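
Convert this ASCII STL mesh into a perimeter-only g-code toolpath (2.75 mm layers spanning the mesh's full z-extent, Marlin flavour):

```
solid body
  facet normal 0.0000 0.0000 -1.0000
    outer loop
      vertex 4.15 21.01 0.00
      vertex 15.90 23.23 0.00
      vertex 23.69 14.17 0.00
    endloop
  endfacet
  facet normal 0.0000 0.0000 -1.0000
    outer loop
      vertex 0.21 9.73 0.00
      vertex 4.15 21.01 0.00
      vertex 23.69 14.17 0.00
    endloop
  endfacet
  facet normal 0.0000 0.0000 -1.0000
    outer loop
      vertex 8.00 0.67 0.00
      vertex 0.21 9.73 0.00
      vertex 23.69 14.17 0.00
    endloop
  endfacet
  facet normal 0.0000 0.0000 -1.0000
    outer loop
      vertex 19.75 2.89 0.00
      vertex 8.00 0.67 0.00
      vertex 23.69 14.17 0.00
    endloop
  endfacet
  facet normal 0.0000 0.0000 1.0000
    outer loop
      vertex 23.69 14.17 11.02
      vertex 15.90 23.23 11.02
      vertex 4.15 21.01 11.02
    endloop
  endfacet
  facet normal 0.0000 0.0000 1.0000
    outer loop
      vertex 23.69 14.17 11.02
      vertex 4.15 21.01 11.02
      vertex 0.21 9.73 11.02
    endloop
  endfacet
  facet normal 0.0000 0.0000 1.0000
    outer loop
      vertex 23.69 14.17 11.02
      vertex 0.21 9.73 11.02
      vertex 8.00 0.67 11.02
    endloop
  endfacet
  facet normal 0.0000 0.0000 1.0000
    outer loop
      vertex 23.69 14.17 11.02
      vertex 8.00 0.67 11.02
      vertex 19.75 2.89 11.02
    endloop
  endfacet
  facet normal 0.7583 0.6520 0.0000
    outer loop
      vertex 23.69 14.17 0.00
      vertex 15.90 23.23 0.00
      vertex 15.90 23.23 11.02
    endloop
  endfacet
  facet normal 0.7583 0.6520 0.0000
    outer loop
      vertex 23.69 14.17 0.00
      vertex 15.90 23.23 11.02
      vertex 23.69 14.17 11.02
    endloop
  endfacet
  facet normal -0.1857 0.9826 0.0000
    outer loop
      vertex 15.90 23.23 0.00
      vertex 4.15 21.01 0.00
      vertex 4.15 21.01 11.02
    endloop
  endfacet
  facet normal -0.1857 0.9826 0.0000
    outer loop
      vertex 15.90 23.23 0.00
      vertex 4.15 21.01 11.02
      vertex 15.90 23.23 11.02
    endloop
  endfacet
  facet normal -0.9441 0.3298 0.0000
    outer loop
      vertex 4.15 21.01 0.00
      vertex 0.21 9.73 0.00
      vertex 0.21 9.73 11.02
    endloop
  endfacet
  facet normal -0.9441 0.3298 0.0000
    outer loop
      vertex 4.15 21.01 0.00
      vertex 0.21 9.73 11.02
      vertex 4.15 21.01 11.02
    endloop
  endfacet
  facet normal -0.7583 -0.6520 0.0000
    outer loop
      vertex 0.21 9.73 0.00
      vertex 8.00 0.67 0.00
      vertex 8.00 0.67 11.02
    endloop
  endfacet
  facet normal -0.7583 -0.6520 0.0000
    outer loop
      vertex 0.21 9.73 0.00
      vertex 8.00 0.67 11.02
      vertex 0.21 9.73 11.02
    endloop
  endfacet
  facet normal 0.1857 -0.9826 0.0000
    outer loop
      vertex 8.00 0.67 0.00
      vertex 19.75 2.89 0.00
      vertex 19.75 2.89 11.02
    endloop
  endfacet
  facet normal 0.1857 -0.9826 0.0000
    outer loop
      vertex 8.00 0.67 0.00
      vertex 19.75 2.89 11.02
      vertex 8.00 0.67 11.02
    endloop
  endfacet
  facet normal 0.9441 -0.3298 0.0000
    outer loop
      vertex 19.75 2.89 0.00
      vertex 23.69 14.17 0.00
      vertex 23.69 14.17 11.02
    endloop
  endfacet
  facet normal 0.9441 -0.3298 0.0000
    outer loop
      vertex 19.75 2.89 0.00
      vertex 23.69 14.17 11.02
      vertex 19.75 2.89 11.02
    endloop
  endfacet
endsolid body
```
; perimeter-only toolpath
G21 ; units = mm
G90 ; absolute positioning
G28 ; home
; layer 1
G0 Z2.75
G0 X23.69 Y14.17
G1 X15.90 Y23.23
G1 X4.15 Y21.01
G1 X0.21 Y9.73
G1 X8.00 Y0.67
G1 X19.75 Y2.89
G1 X23.69 Y14.17
; layer 2
G0 Z5.51
G0 X23.69 Y14.17
G1 X15.90 Y23.23
G1 X4.15 Y21.01
G1 X0.21 Y9.73
G1 X8.00 Y0.67
G1 X19.75 Y2.89
G1 X23.69 Y14.17
; layer 3
G0 Z8.27
G0 X23.69 Y14.17
G1 X15.90 Y23.23
G1 X4.15 Y21.01
G1 X0.21 Y9.73
G1 X8.00 Y0.67
G1 X19.75 Y2.89
G1 X23.69 Y14.17
; layer 4
G0 Z11.02
G0 X23.69 Y14.17
G1 X15.90 Y23.23
G1 X4.15 Y21.01
G1 X0.21 Y9.73
G1 X8.00 Y0.67
G1 X19.75 Y2.89
G1 X23.69 Y14.17
M2 ; end

The solid is a regular 6-sided prism (a cylinder approximated with 6 flat sides), circumscribed radius ≈ 11.9 mm, height ≈ 11 mm. Slicing at Δz = 2.75 mm — 4 equal slices spanning the solid's height, so layer i sits at z = i·h/4 — gives 4 non-empty perimeters. Each is a 6-segment closed polygon; G0 lifts to the layer z and rapids to the start vertex, then G1 traces the edges.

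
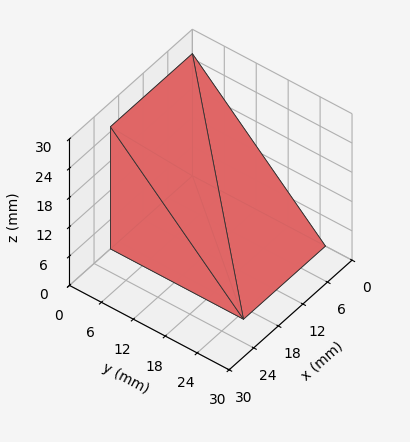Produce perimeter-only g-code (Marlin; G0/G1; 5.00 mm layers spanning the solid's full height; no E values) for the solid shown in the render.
Reading the render: the shape is a wedge (ramp): 20 × 25 mm base, rising to 25 mm along the y=0 edge and sloping linearly to z=0 at y=25 (dimensions read to the nearest mm from the axis ticks). For the g-code, the solid's height is divided into equal slices at the stated Δz and each level perimeter traced with G1 moves after a G0 lift.

; perimeter-only toolpath
G21 ; units = mm
G90 ; absolute positioning
G28 ; home
; layer 1
G0 Z5.00
G0 X0.00 Y0.00
G1 X20.00 Y0.00
G1 X20.00 Y20.00
G1 X0.00 Y20.00
G1 X0.00 Y0.00
; layer 2
G0 Z10.00
G0 X0.00 Y0.00
G1 X20.00 Y0.00
G1 X20.00 Y15.00
G1 X0.00 Y15.00
G1 X0.00 Y0.00
; layer 3
G0 Z15.00
G0 X0.00 Y0.00
G1 X20.00 Y0.00
G1 X20.00 Y10.00
G1 X0.00 Y10.00
G1 X0.00 Y0.00
; layer 4
G0 Z20.00
G0 X0.00 Y0.00
G1 X20.00 Y0.00
G1 X20.00 Y5.00
G1 X0.00 Y5.00
G1 X0.00 Y0.00
M2 ; end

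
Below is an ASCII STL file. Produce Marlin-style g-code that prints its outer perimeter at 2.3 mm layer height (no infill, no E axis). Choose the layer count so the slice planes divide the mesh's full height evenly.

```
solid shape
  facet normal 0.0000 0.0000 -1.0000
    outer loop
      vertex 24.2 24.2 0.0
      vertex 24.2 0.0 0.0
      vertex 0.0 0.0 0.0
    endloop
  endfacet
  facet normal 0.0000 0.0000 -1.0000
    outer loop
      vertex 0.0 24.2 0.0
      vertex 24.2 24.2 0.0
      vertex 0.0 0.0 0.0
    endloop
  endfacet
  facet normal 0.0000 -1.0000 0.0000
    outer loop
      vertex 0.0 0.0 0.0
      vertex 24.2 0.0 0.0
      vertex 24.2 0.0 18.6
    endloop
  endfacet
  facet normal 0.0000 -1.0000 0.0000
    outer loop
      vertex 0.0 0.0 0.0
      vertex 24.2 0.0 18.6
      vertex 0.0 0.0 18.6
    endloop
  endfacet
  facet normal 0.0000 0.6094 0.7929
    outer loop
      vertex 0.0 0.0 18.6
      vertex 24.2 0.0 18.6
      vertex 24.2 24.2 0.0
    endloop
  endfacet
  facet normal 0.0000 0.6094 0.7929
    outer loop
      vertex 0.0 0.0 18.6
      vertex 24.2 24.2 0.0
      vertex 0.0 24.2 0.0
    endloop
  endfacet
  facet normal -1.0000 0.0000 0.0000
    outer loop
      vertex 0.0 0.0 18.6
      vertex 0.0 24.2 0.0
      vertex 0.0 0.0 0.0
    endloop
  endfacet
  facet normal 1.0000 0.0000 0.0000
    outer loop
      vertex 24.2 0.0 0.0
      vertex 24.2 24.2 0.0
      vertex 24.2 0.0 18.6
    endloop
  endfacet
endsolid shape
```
; perimeter-only toolpath
G21 ; units = mm
G90 ; absolute positioning
G28 ; home
; layer 1
G0 Z2.3
G0 X0.0 Y0.0
G1 X24.2 Y0.0
G1 X24.2 Y21.2
G1 X0.0 Y21.2
G1 X0.0 Y0.0
; layer 2
G0 Z4.7
G0 X0.0 Y0.0
G1 X24.2 Y0.0
G1 X24.2 Y18.1
G1 X0.0 Y18.1
G1 X0.0 Y0.0
; layer 3
G0 Z7.0
G0 X0.0 Y0.0
G1 X24.2 Y0.0
G1 X24.2 Y15.1
G1 X0.0 Y15.1
G1 X0.0 Y0.0
; layer 4
G0 Z9.3
G0 X0.0 Y0.0
G1 X24.2 Y0.0
G1 X24.2 Y12.1
G1 X0.0 Y12.1
G1 X0.0 Y0.0
; layer 5
G0 Z11.6
G0 X0.0 Y0.0
G1 X24.2 Y0.0
G1 X24.2 Y9.1
G1 X0.0 Y9.1
G1 X0.0 Y0.0
; layer 6
G0 Z14.0
G0 X0.0 Y0.0
G1 X24.2 Y0.0
G1 X24.2 Y6.0
G1 X0.0 Y6.0
G1 X0.0 Y0.0
; layer 7
G0 Z16.3
G0 X0.0 Y0.0
G1 X24.2 Y0.0
G1 X24.2 Y3.0
G1 X0.0 Y3.0
G1 X0.0 Y0.0
M2 ; end

The solid is a wedge (ramp): 24.2 × 24.2 mm base, rising to 18.6 mm along the y=0 edge and sloping linearly to z=0 at y=24.2. Slicing at Δz = 2.3 mm — 8 equal slices spanning the solid's height, so layer i sits at z = i·h/8 — gives 7 non-empty perimeters. Each is a 4-segment closed polygon; G0 lifts to the layer z and rapids to the start vertex, then G1 traces the edges. The cross-section shrinks linearly with z (the slice at the apex is degenerate and omitted).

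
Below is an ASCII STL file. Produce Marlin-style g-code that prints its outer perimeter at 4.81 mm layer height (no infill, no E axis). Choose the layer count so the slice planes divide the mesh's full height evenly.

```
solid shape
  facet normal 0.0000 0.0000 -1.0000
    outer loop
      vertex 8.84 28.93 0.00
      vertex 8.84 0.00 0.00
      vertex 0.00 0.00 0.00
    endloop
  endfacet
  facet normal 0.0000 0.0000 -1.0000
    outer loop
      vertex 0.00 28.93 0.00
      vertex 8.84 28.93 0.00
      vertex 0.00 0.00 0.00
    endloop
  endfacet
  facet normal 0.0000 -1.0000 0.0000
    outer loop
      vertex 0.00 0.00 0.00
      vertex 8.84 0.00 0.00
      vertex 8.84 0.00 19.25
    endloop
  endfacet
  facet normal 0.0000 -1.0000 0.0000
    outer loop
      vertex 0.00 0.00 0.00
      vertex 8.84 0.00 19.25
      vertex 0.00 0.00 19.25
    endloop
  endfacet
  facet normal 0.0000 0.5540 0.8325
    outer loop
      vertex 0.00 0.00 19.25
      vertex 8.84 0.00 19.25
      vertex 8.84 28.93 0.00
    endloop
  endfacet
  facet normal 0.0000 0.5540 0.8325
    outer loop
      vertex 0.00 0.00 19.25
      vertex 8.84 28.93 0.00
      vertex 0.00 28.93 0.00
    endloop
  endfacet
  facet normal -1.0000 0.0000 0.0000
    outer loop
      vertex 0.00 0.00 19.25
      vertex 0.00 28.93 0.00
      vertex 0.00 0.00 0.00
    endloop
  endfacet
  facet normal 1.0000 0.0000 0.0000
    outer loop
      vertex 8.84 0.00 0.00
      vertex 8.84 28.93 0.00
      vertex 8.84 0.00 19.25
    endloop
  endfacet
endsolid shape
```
; perimeter-only toolpath
G21 ; units = mm
G90 ; absolute positioning
G28 ; home
; layer 1
G0 Z4.81
G0 X0.00 Y0.00
G1 X8.84 Y0.00
G1 X8.84 Y21.70
G1 X0.00 Y21.70
G1 X0.00 Y0.00
; layer 2
G0 Z9.62
G0 X0.00 Y0.00
G1 X8.84 Y0.00
G1 X8.84 Y14.46
G1 X0.00 Y14.46
G1 X0.00 Y0.00
; layer 3
G0 Z14.44
G0 X0.00 Y0.00
G1 X8.84 Y0.00
G1 X8.84 Y7.23
G1 X0.00 Y7.23
G1 X0.00 Y0.00
M2 ; end

The solid is a wedge (ramp): 8.84 × 28.9 mm base, rising to 19.2 mm along the y=0 edge and sloping linearly to z=0 at y=28.9. Slicing at Δz = 4.81 mm — 4 equal slices spanning the solid's height, so layer i sits at z = i·h/4 — gives 3 non-empty perimeters. Each is a 4-segment closed polygon; G0 lifts to the layer z and rapids to the start vertex, then G1 traces the edges. The cross-section shrinks linearly with z (the slice at the apex is degenerate and omitted).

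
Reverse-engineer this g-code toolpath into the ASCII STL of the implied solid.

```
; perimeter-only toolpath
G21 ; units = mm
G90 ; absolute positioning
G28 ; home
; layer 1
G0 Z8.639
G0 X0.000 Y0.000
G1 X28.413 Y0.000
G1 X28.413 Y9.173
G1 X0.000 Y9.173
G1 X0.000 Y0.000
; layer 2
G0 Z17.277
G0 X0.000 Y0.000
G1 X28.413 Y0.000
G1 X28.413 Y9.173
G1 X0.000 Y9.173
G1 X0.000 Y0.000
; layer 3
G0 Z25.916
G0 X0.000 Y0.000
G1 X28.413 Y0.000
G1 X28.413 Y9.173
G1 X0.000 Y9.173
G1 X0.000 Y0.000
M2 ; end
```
solid part
  facet normal 0.0000 0.0000 -1.0000
    outer loop
      vertex 28.413 9.173 0.000
      vertex 28.413 0.000 0.000
      vertex 0.000 0.000 0.000
    endloop
  endfacet
  facet normal 0.0000 0.0000 -1.0000
    outer loop
      vertex 0.000 9.173 0.000
      vertex 28.413 9.173 0.000
      vertex 0.000 0.000 0.000
    endloop
  endfacet
  facet normal 0.0000 0.0000 1.0000
    outer loop
      vertex 0.000 0.000 25.916
      vertex 28.413 0.000 25.916
      vertex 28.413 9.173 25.916
    endloop
  endfacet
  facet normal 0.0000 0.0000 1.0000
    outer loop
      vertex 0.000 0.000 25.916
      vertex 28.413 9.173 25.916
      vertex 0.000 9.173 25.916
    endloop
  endfacet
  facet normal 0.0000 -1.0000 0.0000
    outer loop
      vertex 0.000 0.000 0.000
      vertex 28.413 0.000 0.000
      vertex 28.413 0.000 25.916
    endloop
  endfacet
  facet normal 0.0000 -1.0000 0.0000
    outer loop
      vertex 0.000 0.000 0.000
      vertex 28.413 0.000 25.916
      vertex 0.000 0.000 25.916
    endloop
  endfacet
  facet normal 0.0000 1.0000 0.0000
    outer loop
      vertex 28.413 9.173 25.916
      vertex 28.413 9.173 0.000
      vertex 0.000 9.173 0.000
    endloop
  endfacet
  facet normal 0.0000 1.0000 0.0000
    outer loop
      vertex 0.000 9.173 25.916
      vertex 28.413 9.173 25.916
      vertex 0.000 9.173 0.000
    endloop
  endfacet
  facet normal -1.0000 0.0000 0.0000
    outer loop
      vertex 0.000 9.173 25.916
      vertex 0.000 9.173 0.000
      vertex 0.000 0.000 0.000
    endloop
  endfacet
  facet normal -1.0000 0.0000 0.0000
    outer loop
      vertex 0.000 0.000 25.916
      vertex 0.000 9.173 25.916
      vertex 0.000 0.000 0.000
    endloop
  endfacet
  facet normal 1.0000 0.0000 0.0000
    outer loop
      vertex 28.413 0.000 0.000
      vertex 28.413 9.173 0.000
      vertex 28.413 9.173 25.916
    endloop
  endfacet
  facet normal 1.0000 0.0000 0.0000
    outer loop
      vertex 28.413 0.000 0.000
      vertex 28.413 9.173 25.916
      vertex 28.413 0.000 25.916
    endloop
  endfacet
endsolid part

The G0 Z moves step by Δz≈8.639 mm. Every layer's G1 loop is the same polygon, so the solid is a straight extrusion of it from z=0 to z≈25.9. Closing with flat bottom and top caps and triangulating gives 12 facets — a rectangular box, roughly 28.4 × 9.17 mm footprint and 25.9 mm tall.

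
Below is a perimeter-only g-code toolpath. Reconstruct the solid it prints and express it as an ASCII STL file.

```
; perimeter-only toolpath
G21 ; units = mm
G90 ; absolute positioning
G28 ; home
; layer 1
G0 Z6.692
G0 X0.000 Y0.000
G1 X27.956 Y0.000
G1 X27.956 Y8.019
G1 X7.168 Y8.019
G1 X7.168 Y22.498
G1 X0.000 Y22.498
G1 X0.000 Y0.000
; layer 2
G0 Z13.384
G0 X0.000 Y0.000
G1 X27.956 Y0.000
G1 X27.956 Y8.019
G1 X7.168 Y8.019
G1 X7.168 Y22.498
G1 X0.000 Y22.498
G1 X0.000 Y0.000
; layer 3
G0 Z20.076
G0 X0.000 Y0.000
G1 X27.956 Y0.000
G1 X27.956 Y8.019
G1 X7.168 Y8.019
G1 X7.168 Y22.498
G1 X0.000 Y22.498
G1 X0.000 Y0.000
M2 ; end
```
solid part
  facet normal 0.0000 0.0000 -1.0000
    outer loop
      vertex 27.956 8.019 0.000
      vertex 27.956 0.000 0.000
      vertex 0.000 0.000 0.000
    endloop
  endfacet
  facet normal 0.0000 0.0000 -1.0000
    outer loop
      vertex 7.168 8.019 0.000
      vertex 27.956 8.019 0.000
      vertex 0.000 0.000 0.000
    endloop
  endfacet
  facet normal 0.0000 0.0000 -1.0000
    outer loop
      vertex 7.168 22.498 0.000
      vertex 7.168 8.019 0.000
      vertex 0.000 0.000 0.000
    endloop
  endfacet
  facet normal 0.0000 0.0000 -1.0000
    outer loop
      vertex 0.000 22.498 0.000
      vertex 7.168 22.498 0.000
      vertex 0.000 0.000 0.000
    endloop
  endfacet
  facet normal 0.0000 0.0000 1.0000
    outer loop
      vertex 0.000 0.000 20.076
      vertex 27.956 0.000 20.076
      vertex 27.956 8.019 20.076
    endloop
  endfacet
  facet normal 0.0000 0.0000 1.0000
    outer loop
      vertex 0.000 0.000 20.076
      vertex 27.956 8.019 20.076
      vertex 7.168 8.019 20.076
    endloop
  endfacet
  facet normal 0.0000 0.0000 1.0000
    outer loop
      vertex 0.000 0.000 20.076
      vertex 7.168 8.019 20.076
      vertex 7.168 22.498 20.076
    endloop
  endfacet
  facet normal 0.0000 0.0000 1.0000
    outer loop
      vertex 0.000 0.000 20.076
      vertex 7.168 22.498 20.076
      vertex 0.000 22.498 20.076
    endloop
  endfacet
  facet normal 0.0000 -1.0000 0.0000
    outer loop
      vertex 0.000 0.000 0.000
      vertex 27.956 0.000 0.000
      vertex 27.956 0.000 20.076
    endloop
  endfacet
  facet normal 0.0000 -1.0000 0.0000
    outer loop
      vertex 0.000 0.000 0.000
      vertex 27.956 0.000 20.076
      vertex 0.000 0.000 20.076
    endloop
  endfacet
  facet normal 1.0000 0.0000 0.0000
    outer loop
      vertex 27.956 0.000 0.000
      vertex 27.956 8.019 0.000
      vertex 27.956 8.019 20.076
    endloop
  endfacet
  facet normal 1.0000 0.0000 0.0000
    outer loop
      vertex 27.956 0.000 0.000
      vertex 27.956 8.019 20.076
      vertex 27.956 0.000 20.076
    endloop
  endfacet
  facet normal 0.0000 1.0000 0.0000
    outer loop
      vertex 27.956 8.019 0.000
      vertex 7.168 8.019 0.000
      vertex 7.168 8.019 20.076
    endloop
  endfacet
  facet normal 0.0000 1.0000 0.0000
    outer loop
      vertex 27.956 8.019 0.000
      vertex 7.168 8.019 20.076
      vertex 27.956 8.019 20.076
    endloop
  endfacet
  facet normal 1.0000 0.0000 0.0000
    outer loop
      vertex 7.168 8.019 0.000
      vertex 7.168 22.498 0.000
      vertex 7.168 22.498 20.076
    endloop
  endfacet
  facet normal 1.0000 0.0000 0.0000
    outer loop
      vertex 7.168 8.019 0.000
      vertex 7.168 22.498 20.076
      vertex 7.168 8.019 20.076
    endloop
  endfacet
  facet normal 0.0000 1.0000 0.0000
    outer loop
      vertex 7.168 22.498 0.000
      vertex 0.000 22.498 0.000
      vertex 0.000 22.498 20.076
    endloop
  endfacet
  facet normal 0.0000 1.0000 0.0000
    outer loop
      vertex 7.168 22.498 0.000
      vertex 0.000 22.498 20.076
      vertex 7.168 22.498 20.076
    endloop
  endfacet
  facet normal -1.0000 0.0000 0.0000
    outer loop
      vertex 0.000 22.498 0.000
      vertex 0.000 0.000 0.000
      vertex 0.000 0.000 20.076
    endloop
  endfacet
  facet normal -1.0000 0.0000 0.0000
    outer loop
      vertex 0.000 22.498 0.000
      vertex 0.000 0.000 20.076
      vertex 0.000 22.498 20.076
    endloop
  endfacet
endsolid part

The G0 Z moves step by Δz≈6.692 mm. Every layer's G1 loop is the same polygon, so the solid is a straight extrusion of it from z=0 to z≈20.1. Closing with flat bottom and top caps and triangulating gives 20 facets — an L-shaped prism: outer 28 × 22.5 mm, arm thicknesses ≈ 8.02 mm (horizontal) and 7.17 mm (vertical), extruded 20.1 mm in z.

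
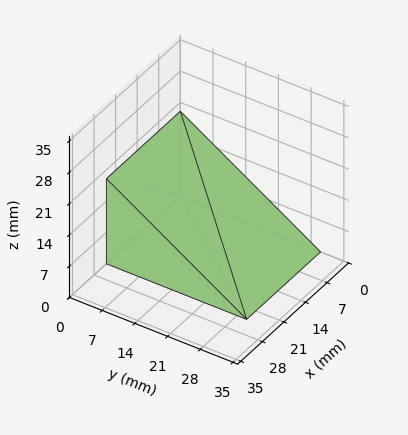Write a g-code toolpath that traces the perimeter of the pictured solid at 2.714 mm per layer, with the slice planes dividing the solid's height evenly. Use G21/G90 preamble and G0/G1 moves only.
Reading the render: the shape is a wedge (ramp): 24 × 30 mm base, rising to 19 mm along the y=0 edge and sloping linearly to z=0 at y=30 (dimensions read to the nearest mm from the axis ticks). For the g-code, the solid's height is divided into equal slices at the stated Δz and each level perimeter traced with G1 moves after a G0 lift.

; perimeter-only toolpath
G21 ; units = mm
G90 ; absolute positioning
G28 ; home
; layer 1
G0 Z2.714
G0 X0.000 Y0.000
G1 X24.000 Y0.000
G1 X24.000 Y25.714
G1 X0.000 Y25.714
G1 X0.000 Y0.000
; layer 2
G0 Z5.429
G0 X0.000 Y0.000
G1 X24.000 Y0.000
G1 X24.000 Y21.429
G1 X0.000 Y21.429
G1 X0.000 Y0.000
; layer 3
G0 Z8.143
G0 X0.000 Y0.000
G1 X24.000 Y0.000
G1 X24.000 Y17.143
G1 X0.000 Y17.143
G1 X0.000 Y0.000
; layer 4
G0 Z10.857
G0 X0.000 Y0.000
G1 X24.000 Y0.000
G1 X24.000 Y12.857
G1 X0.000 Y12.857
G1 X0.000 Y0.000
; layer 5
G0 Z13.571
G0 X0.000 Y0.000
G1 X24.000 Y0.000
G1 X24.000 Y8.571
G1 X0.000 Y8.571
G1 X0.000 Y0.000
; layer 6
G0 Z16.286
G0 X0.000 Y0.000
G1 X24.000 Y0.000
G1 X24.000 Y4.286
G1 X0.000 Y4.286
G1 X0.000 Y0.000
M2 ; end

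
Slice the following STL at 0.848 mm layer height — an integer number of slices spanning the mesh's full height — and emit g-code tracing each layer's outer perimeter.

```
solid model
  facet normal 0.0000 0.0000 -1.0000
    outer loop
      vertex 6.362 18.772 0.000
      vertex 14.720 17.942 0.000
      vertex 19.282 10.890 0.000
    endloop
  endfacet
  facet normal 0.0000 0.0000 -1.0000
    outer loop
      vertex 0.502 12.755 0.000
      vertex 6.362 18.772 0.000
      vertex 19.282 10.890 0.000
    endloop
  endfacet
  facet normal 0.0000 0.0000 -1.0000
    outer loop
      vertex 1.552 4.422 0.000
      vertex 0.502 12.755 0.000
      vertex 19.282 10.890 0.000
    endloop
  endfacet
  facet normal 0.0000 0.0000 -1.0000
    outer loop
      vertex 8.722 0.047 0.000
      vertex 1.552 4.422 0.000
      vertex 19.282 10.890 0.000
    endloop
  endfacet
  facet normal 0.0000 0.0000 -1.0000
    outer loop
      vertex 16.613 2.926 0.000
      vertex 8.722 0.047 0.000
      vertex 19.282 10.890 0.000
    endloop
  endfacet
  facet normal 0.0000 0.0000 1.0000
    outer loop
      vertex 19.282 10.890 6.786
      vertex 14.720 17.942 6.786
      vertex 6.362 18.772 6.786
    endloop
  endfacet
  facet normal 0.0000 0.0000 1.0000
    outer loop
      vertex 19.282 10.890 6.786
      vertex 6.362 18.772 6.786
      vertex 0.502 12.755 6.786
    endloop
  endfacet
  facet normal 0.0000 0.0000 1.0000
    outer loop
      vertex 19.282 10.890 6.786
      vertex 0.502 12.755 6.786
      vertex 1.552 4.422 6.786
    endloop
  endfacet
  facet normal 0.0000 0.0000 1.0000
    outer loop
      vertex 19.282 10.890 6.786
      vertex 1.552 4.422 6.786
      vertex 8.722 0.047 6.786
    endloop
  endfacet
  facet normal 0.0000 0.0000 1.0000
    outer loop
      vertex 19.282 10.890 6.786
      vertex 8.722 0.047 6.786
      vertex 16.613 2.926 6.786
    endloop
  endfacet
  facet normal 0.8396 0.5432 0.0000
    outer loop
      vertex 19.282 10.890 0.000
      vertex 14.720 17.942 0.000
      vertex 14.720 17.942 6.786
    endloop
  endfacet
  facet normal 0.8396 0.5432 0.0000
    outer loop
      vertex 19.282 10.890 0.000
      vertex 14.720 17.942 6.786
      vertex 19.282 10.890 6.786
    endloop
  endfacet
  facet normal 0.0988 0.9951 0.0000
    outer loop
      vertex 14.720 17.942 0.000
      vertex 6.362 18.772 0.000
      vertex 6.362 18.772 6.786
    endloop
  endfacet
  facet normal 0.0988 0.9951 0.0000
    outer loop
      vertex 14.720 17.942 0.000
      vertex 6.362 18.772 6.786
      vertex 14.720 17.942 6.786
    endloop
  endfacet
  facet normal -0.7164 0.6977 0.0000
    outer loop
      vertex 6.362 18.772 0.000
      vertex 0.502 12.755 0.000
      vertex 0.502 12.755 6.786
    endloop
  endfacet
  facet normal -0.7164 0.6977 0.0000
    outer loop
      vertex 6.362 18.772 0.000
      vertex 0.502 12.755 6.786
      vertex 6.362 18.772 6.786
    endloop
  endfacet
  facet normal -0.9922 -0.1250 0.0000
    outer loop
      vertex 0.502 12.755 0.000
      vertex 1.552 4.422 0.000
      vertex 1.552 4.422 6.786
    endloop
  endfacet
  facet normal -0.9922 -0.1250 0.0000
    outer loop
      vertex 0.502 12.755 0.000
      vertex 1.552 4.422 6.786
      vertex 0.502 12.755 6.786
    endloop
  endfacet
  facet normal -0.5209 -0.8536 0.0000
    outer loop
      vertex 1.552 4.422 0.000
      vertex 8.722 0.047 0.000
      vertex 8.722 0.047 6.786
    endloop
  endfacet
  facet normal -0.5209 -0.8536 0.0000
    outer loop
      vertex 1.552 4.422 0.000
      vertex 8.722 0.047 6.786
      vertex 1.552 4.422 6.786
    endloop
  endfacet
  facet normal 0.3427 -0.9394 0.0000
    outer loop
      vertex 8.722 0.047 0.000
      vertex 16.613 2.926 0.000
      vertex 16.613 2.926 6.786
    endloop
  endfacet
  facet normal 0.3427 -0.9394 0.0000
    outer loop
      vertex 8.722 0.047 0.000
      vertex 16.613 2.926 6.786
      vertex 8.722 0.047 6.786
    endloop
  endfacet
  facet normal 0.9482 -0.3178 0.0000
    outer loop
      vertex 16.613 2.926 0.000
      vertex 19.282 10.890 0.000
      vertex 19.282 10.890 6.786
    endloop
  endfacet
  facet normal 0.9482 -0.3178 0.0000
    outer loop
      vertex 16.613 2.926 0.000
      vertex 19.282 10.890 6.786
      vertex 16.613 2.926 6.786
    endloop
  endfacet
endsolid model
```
; perimeter-only toolpath
G21 ; units = mm
G90 ; absolute positioning
G28 ; home
; layer 1
G0 Z0.848
G0 X19.282 Y10.890
G1 X14.720 Y17.942
G1 X6.362 Y18.772
G1 X0.502 Y12.755
G1 X1.552 Y4.422
G1 X8.722 Y0.047
G1 X16.613 Y2.926
G1 X19.282 Y10.890
; layer 2
G0 Z1.696
G0 X19.282 Y10.890
G1 X14.720 Y17.942
G1 X6.362 Y18.772
G1 X0.502 Y12.755
G1 X1.552 Y4.422
G1 X8.722 Y0.047
G1 X16.613 Y2.926
G1 X19.282 Y10.890
; layer 3
G0 Z2.545
G0 X19.282 Y10.890
G1 X14.720 Y17.942
G1 X6.362 Y18.772
G1 X0.502 Y12.755
G1 X1.552 Y4.422
G1 X8.722 Y0.047
G1 X16.613 Y2.926
G1 X19.282 Y10.890
; layer 4
G0 Z3.393
G0 X19.282 Y10.890
G1 X14.720 Y17.942
G1 X6.362 Y18.772
G1 X0.502 Y12.755
G1 X1.552 Y4.422
G1 X8.722 Y0.047
G1 X16.613 Y2.926
G1 X19.282 Y10.890
; layer 5
G0 Z4.241
G0 X19.282 Y10.890
G1 X14.720 Y17.942
G1 X6.362 Y18.772
G1 X0.502 Y12.755
G1 X1.552 Y4.422
G1 X8.722 Y0.047
G1 X16.613 Y2.926
G1 X19.282 Y10.890
; layer 6
G0 Z5.089
G0 X19.282 Y10.890
G1 X14.720 Y17.942
G1 X6.362 Y18.772
G1 X0.502 Y12.755
G1 X1.552 Y4.422
G1 X8.722 Y0.047
G1 X16.613 Y2.926
G1 X19.282 Y10.890
; layer 7
G0 Z5.938
G0 X19.282 Y10.890
G1 X14.720 Y17.942
G1 X6.362 Y18.772
G1 X0.502 Y12.755
G1 X1.552 Y4.422
G1 X8.722 Y0.047
G1 X16.613 Y2.926
G1 X19.282 Y10.890
; layer 8
G0 Z6.786
G0 X19.282 Y10.890
G1 X14.720 Y17.942
G1 X6.362 Y18.772
G1 X0.502 Y12.755
G1 X1.552 Y4.422
G1 X8.722 Y0.047
G1 X16.613 Y2.926
G1 X19.282 Y10.890
M2 ; end

The solid is a regular 7-sided prism (a cylinder approximated with 7 flat sides), circumscribed radius ≈ 9.68 mm, height ≈ 6.79 mm. Slicing at Δz = 0.848 mm — 8 equal slices spanning the solid's height, so layer i sits at z = i·h/8 — gives 8 non-empty perimeters. Each is a 7-segment closed polygon; G0 lifts to the layer z and rapids to the start vertex, then G1 traces the edges.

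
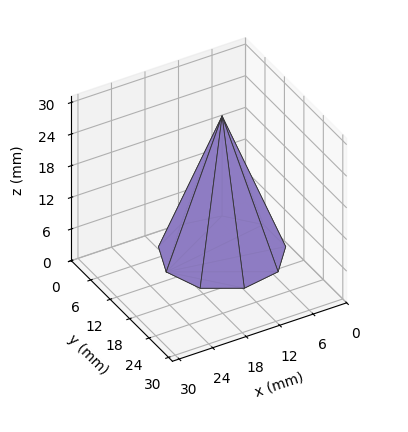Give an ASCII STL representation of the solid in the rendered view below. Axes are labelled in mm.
Reading the render: the shape is a regular 9-sided pyramid, base circumscribed radius ≈ 10 mm, apex at z ≈ 26 mm (dimensions read to the nearest mm from the axis ticks). For the STL, each face is triangulated and given an outward normal.

solid part
  facet normal 0.0000 0.0000 -1.0000
    outer loop
      vertex 11.74 19.85 0.00
      vertex 17.66 16.43 0.00
      vertex 20.00 10.00 0.00
    endloop
  endfacet
  facet normal 0.0000 0.0000 -1.0000
    outer loop
      vertex 5.00 18.66 0.00
      vertex 11.74 19.85 0.00
      vertex 20.00 10.00 0.00
    endloop
  endfacet
  facet normal 0.0000 0.0000 -1.0000
    outer loop
      vertex 0.60 13.42 0.00
      vertex 5.00 18.66 0.00
      vertex 20.00 10.00 0.00
    endloop
  endfacet
  facet normal 0.0000 0.0000 -1.0000
    outer loop
      vertex 0.60 6.58 0.00
      vertex 0.60 13.42 0.00
      vertex 20.00 10.00 0.00
    endloop
  endfacet
  facet normal 0.0000 0.0000 -1.0000
    outer loop
      vertex 5.00 1.34 0.00
      vertex 0.60 6.58 0.00
      vertex 20.00 10.00 0.00
    endloop
  endfacet
  facet normal 0.0000 0.0000 -1.0000
    outer loop
      vertex 11.74 0.15 0.00
      vertex 5.00 1.34 0.00
      vertex 20.00 10.00 0.00
    endloop
  endfacet
  facet normal 0.0000 0.0000 -1.0000
    outer loop
      vertex 17.66 3.57 0.00
      vertex 11.74 0.15 0.00
      vertex 20.00 10.00 0.00
    endloop
  endfacet
  facet normal 0.8838 0.3216 0.3399
    outer loop
      vertex 20.00 10.00 0.00
      vertex 17.66 16.43 0.00
      vertex 10.00 10.00 26.00
    endloop
  endfacet
  facet normal 0.4704 0.8143 0.3400
    outer loop
      vertex 17.66 16.43 0.00
      vertex 11.74 19.85 0.00
      vertex 10.00 10.00 26.00
    endloop
  endfacet
  facet normal -0.1635 0.9261 0.3399
    outer loop
      vertex 11.74 19.85 0.00
      vertex 5.00 18.66 0.00
      vertex 10.00 10.00 26.00
    endloop
  endfacet
  facet normal -0.7202 0.6048 0.3399
    outer loop
      vertex 5.00 18.66 0.00
      vertex 0.60 13.42 0.00
      vertex 10.00 10.00 26.00
    endloop
  endfacet
  facet normal -0.9404 0.0000 0.3400
    outer loop
      vertex 0.60 13.42 0.00
      vertex 0.60 6.58 0.00
      vertex 10.00 10.00 26.00
    endloop
  endfacet
  facet normal -0.7202 -0.6048 0.3399
    outer loop
      vertex 0.60 6.58 0.00
      vertex 5.00 1.34 0.00
      vertex 10.00 10.00 26.00
    endloop
  endfacet
  facet normal -0.1635 -0.9261 0.3399
    outer loop
      vertex 5.00 1.34 0.00
      vertex 11.74 0.15 0.00
      vertex 10.00 10.00 26.00
    endloop
  endfacet
  facet normal 0.4704 -0.8143 0.3400
    outer loop
      vertex 11.74 0.15 0.00
      vertex 17.66 3.57 0.00
      vertex 10.00 10.00 26.00
    endloop
  endfacet
  facet normal 0.8838 -0.3216 0.3399
    outer loop
      vertex 17.66 3.57 0.00
      vertex 20.00 10.00 0.00
      vertex 10.00 10.00 26.00
    endloop
  endfacet
endsolid part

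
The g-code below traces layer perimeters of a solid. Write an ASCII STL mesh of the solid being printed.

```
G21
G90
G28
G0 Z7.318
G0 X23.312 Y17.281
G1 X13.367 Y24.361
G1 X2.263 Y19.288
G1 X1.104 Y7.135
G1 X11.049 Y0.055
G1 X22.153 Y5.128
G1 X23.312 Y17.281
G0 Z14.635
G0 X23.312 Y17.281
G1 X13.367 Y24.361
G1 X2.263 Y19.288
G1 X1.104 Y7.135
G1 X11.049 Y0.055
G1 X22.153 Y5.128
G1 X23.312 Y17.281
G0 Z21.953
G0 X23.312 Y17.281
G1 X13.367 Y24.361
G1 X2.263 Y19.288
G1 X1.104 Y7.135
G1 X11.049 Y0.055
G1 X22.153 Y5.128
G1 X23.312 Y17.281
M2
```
solid part
  facet normal 0.0000 0.0000 -1.0000
    outer loop
      vertex 2.263 19.288 0.000
      vertex 13.367 24.361 0.000
      vertex 23.312 17.281 0.000
    endloop
  endfacet
  facet normal 0.0000 0.0000 -1.0000
    outer loop
      vertex 1.104 7.135 0.000
      vertex 2.263 19.288 0.000
      vertex 23.312 17.281 0.000
    endloop
  endfacet
  facet normal 0.0000 0.0000 -1.0000
    outer loop
      vertex 11.049 0.055 0.000
      vertex 1.104 7.135 0.000
      vertex 23.312 17.281 0.000
    endloop
  endfacet
  facet normal 0.0000 0.0000 -1.0000
    outer loop
      vertex 22.153 5.128 0.000
      vertex 11.049 0.055 0.000
      vertex 23.312 17.281 0.000
    endloop
  endfacet
  facet normal 0.0000 0.0000 1.0000
    outer loop
      vertex 23.312 17.281 21.953
      vertex 13.367 24.361 21.953
      vertex 2.263 19.288 21.953
    endloop
  endfacet
  facet normal 0.0000 0.0000 1.0000
    outer loop
      vertex 23.312 17.281 21.953
      vertex 2.263 19.288 21.953
      vertex 1.104 7.135 21.953
    endloop
  endfacet
  facet normal 0.0000 0.0000 1.0000
    outer loop
      vertex 23.312 17.281 21.953
      vertex 1.104 7.135 21.953
      vertex 11.049 0.055 21.953
    endloop
  endfacet
  facet normal 0.0000 0.0000 1.0000
    outer loop
      vertex 23.312 17.281 21.953
      vertex 11.049 0.055 21.953
      vertex 22.153 5.128 21.953
    endloop
  endfacet
  facet normal 0.5800 0.8146 0.0000
    outer loop
      vertex 23.312 17.281 0.000
      vertex 13.367 24.361 0.000
      vertex 13.367 24.361 21.953
    endloop
  endfacet
  facet normal 0.5800 0.8146 0.0000
    outer loop
      vertex 23.312 17.281 0.000
      vertex 13.367 24.361 21.953
      vertex 23.312 17.281 21.953
    endloop
  endfacet
  facet normal -0.4155 0.9096 0.0000
    outer loop
      vertex 13.367 24.361 0.000
      vertex 2.263 19.288 0.000
      vertex 2.263 19.288 21.953
    endloop
  endfacet
  facet normal -0.4155 0.9096 0.0000
    outer loop
      vertex 13.367 24.361 0.000
      vertex 2.263 19.288 21.953
      vertex 13.367 24.361 21.953
    endloop
  endfacet
  facet normal -0.9955 0.0949 0.0000
    outer loop
      vertex 2.263 19.288 0.000
      vertex 1.104 7.135 0.000
      vertex 1.104 7.135 21.953
    endloop
  endfacet
  facet normal -0.9955 0.0949 0.0000
    outer loop
      vertex 2.263 19.288 0.000
      vertex 1.104 7.135 21.953
      vertex 2.263 19.288 21.953
    endloop
  endfacet
  facet normal -0.5800 -0.8146 0.0000
    outer loop
      vertex 1.104 7.135 0.000
      vertex 11.049 0.055 0.000
      vertex 11.049 0.055 21.953
    endloop
  endfacet
  facet normal -0.5800 -0.8146 0.0000
    outer loop
      vertex 1.104 7.135 0.000
      vertex 11.049 0.055 21.953
      vertex 1.104 7.135 21.953
    endloop
  endfacet
  facet normal 0.4155 -0.9096 0.0000
    outer loop
      vertex 11.049 0.055 0.000
      vertex 22.153 5.128 0.000
      vertex 22.153 5.128 21.953
    endloop
  endfacet
  facet normal 0.4155 -0.9096 0.0000
    outer loop
      vertex 11.049 0.055 0.000
      vertex 22.153 5.128 21.953
      vertex 11.049 0.055 21.953
    endloop
  endfacet
  facet normal 0.9955 -0.0949 0.0000
    outer loop
      vertex 22.153 5.128 0.000
      vertex 23.312 17.281 0.000
      vertex 23.312 17.281 21.953
    endloop
  endfacet
  facet normal 0.9955 -0.0949 0.0000
    outer loop
      vertex 22.153 5.128 0.000
      vertex 23.312 17.281 21.953
      vertex 22.153 5.128 21.953
    endloop
  endfacet
endsolid part

The G0 Z moves step by Δz≈7.318 mm. Every layer's G1 loop is the same polygon, so the solid is a straight extrusion of it from z=0 to z≈22. Closing with flat bottom and top caps and triangulating gives 20 facets — a regular 6-sided prism (a cylinder approximated with 6 flat sides), circumscribed radius ≈ 12.2 mm, height ≈ 22 mm.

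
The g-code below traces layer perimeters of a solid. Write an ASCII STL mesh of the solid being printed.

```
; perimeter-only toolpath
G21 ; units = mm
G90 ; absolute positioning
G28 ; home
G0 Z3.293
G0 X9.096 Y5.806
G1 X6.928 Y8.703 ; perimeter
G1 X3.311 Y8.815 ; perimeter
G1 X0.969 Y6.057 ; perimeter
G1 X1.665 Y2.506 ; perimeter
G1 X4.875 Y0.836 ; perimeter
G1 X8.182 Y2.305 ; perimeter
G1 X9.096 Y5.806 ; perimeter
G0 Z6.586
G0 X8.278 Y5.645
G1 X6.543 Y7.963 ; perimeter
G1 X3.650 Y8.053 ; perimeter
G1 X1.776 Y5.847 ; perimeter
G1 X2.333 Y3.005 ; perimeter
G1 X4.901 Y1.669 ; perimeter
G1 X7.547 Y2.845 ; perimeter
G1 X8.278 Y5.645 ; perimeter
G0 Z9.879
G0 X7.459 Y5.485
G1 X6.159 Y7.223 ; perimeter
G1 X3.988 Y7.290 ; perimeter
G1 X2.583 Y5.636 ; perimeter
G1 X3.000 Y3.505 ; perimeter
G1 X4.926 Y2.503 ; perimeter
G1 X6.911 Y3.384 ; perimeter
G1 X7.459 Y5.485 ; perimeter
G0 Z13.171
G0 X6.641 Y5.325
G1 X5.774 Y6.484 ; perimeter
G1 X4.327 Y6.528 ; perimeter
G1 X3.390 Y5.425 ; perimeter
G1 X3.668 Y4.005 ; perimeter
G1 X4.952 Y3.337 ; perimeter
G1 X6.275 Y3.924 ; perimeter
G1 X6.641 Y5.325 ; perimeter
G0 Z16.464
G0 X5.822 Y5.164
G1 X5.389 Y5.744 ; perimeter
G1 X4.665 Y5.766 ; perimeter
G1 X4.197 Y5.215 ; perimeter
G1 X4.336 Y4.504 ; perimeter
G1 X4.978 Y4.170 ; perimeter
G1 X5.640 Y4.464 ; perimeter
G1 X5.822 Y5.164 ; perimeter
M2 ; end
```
solid part
  facet normal 0.0000 0.0000 -1.0000
    outer loop
      vertex 2.973 9.577 0.000
      vertex 7.313 9.443 0.000
      vertex 9.915 5.966 0.000
    endloop
  endfacet
  facet normal 0.0000 0.0000 -1.0000
    outer loop
      vertex 0.162 6.268 0.000
      vertex 2.973 9.577 0.000
      vertex 9.915 5.966 0.000
    endloop
  endfacet
  facet normal 0.0000 0.0000 -1.0000
    outer loop
      vertex 0.997 2.006 0.000
      vertex 0.162 6.268 0.000
      vertex 9.915 5.966 0.000
    endloop
  endfacet
  facet normal 0.0000 0.0000 -1.0000
    outer loop
      vertex 4.849 0.002 0.000
      vertex 0.997 2.006 0.000
      vertex 9.915 5.966 0.000
    endloop
  endfacet
  facet normal 0.0000 0.0000 -1.0000
    outer loop
      vertex 8.818 1.765 0.000
      vertex 4.849 0.002 0.000
      vertex 9.915 5.966 0.000
    endloop
  endfacet
  facet normal 0.7806 0.5841 0.2225
    outer loop
      vertex 9.915 5.966 0.000
      vertex 7.313 9.443 0.000
      vertex 5.004 5.004 19.757
    endloop
  endfacet
  facet normal 0.0301 0.9745 0.2225
    outer loop
      vertex 7.313 9.443 0.000
      vertex 2.973 9.577 0.000
      vertex 5.004 5.004 19.757
    endloop
  endfacet
  facet normal -0.7430 0.6312 0.2225
    outer loop
      vertex 2.973 9.577 0.000
      vertex 0.162 6.268 0.000
      vertex 5.004 5.004 19.757
    endloop
  endfacet
  facet normal -0.9567 -0.1874 0.2225
    outer loop
      vertex 0.162 6.268 0.000
      vertex 0.997 2.006 0.000
      vertex 5.004 5.004 19.757
    endloop
  endfacet
  facet normal -0.4500 -0.8649 0.2225
    outer loop
      vertex 0.997 2.006 0.000
      vertex 4.849 0.002 0.000
      vertex 5.004 5.004 19.757
    endloop
  endfacet
  facet normal 0.3958 -0.8910 0.2225
    outer loop
      vertex 4.849 0.002 0.000
      vertex 8.818 1.765 0.000
      vertex 5.004 5.004 19.757
    endloop
  endfacet
  facet normal 0.9433 -0.2463 0.2225
    outer loop
      vertex 8.818 1.765 0.000
      vertex 9.915 5.966 0.000
      vertex 5.004 5.004 19.757
    endloop
  endfacet
endsolid part

The G0 Z moves step by Δz≈3.293 mm. The G1 loops shrink linearly with z, so the solid tapers from its base footprint up to z≈19.8. Closing with a flat bottom cap and the tapered top and triangulating gives 12 facets — a regular 7-sided pyramid, base circumscribed radius ≈ 5 mm, apex at z ≈ 19.8 mm.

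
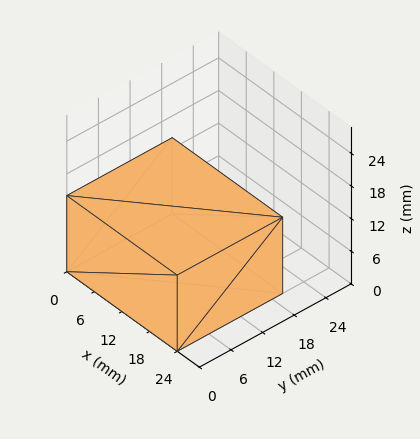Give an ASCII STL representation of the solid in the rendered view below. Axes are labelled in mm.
Reading the render: the shape is a rectangular box, roughly 24 × 20 mm footprint and 14 mm tall (dimensions read to the nearest mm from the axis ticks). For the STL, each face is triangulated and given an outward normal.

solid part
  facet normal 0.0000 0.0000 -1.0000
    outer loop
      vertex 24.00 20.00 0.00
      vertex 24.00 0.00 0.00
      vertex 0.00 0.00 0.00
    endloop
  endfacet
  facet normal 0.0000 0.0000 -1.0000
    outer loop
      vertex 0.00 20.00 0.00
      vertex 24.00 20.00 0.00
      vertex 0.00 0.00 0.00
    endloop
  endfacet
  facet normal 0.0000 0.0000 1.0000
    outer loop
      vertex 0.00 0.00 14.00
      vertex 24.00 0.00 14.00
      vertex 24.00 20.00 14.00
    endloop
  endfacet
  facet normal 0.0000 0.0000 1.0000
    outer loop
      vertex 0.00 0.00 14.00
      vertex 24.00 20.00 14.00
      vertex 0.00 20.00 14.00
    endloop
  endfacet
  facet normal 0.0000 -1.0000 0.0000
    outer loop
      vertex 0.00 0.00 0.00
      vertex 24.00 0.00 0.00
      vertex 24.00 0.00 14.00
    endloop
  endfacet
  facet normal 0.0000 -1.0000 0.0000
    outer loop
      vertex 0.00 0.00 0.00
      vertex 24.00 0.00 14.00
      vertex 0.00 0.00 14.00
    endloop
  endfacet
  facet normal 0.0000 1.0000 0.0000
    outer loop
      vertex 24.00 20.00 14.00
      vertex 24.00 20.00 0.00
      vertex 0.00 20.00 0.00
    endloop
  endfacet
  facet normal 0.0000 1.0000 0.0000
    outer loop
      vertex 0.00 20.00 14.00
      vertex 24.00 20.00 14.00
      vertex 0.00 20.00 0.00
    endloop
  endfacet
  facet normal -1.0000 0.0000 0.0000
    outer loop
      vertex 0.00 20.00 14.00
      vertex 0.00 20.00 0.00
      vertex 0.00 0.00 0.00
    endloop
  endfacet
  facet normal -1.0000 0.0000 0.0000
    outer loop
      vertex 0.00 0.00 14.00
      vertex 0.00 20.00 14.00
      vertex 0.00 0.00 0.00
    endloop
  endfacet
  facet normal 1.0000 0.0000 0.0000
    outer loop
      vertex 24.00 0.00 0.00
      vertex 24.00 20.00 0.00
      vertex 24.00 20.00 14.00
    endloop
  endfacet
  facet normal 1.0000 0.0000 0.0000
    outer loop
      vertex 24.00 0.00 0.00
      vertex 24.00 20.00 14.00
      vertex 24.00 0.00 14.00
    endloop
  endfacet
endsolid part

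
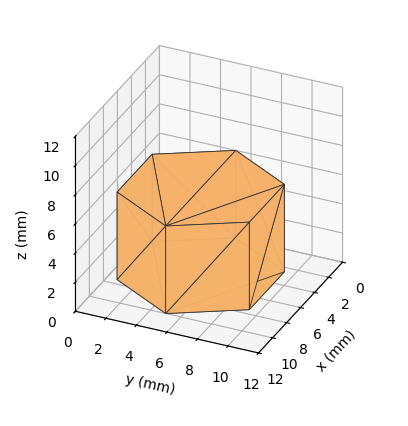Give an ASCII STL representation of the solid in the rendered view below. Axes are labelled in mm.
Reading the render: the shape is a regular 6-sided prism (a cylinder approximated with 6 flat sides), circumscribed radius ≈ 5 mm, height ≈ 6 mm (dimensions read to the nearest mm from the axis ticks). For the STL, each face is triangulated and given an outward normal.

solid part
  facet normal 0.0000 0.0000 -1.0000
    outer loop
      vertex 2.50 9.33 0.00
      vertex 7.50 9.33 0.00
      vertex 10.00 5.00 0.00
    endloop
  endfacet
  facet normal 0.0000 0.0000 -1.0000
    outer loop
      vertex 0.00 5.00 0.00
      vertex 2.50 9.33 0.00
      vertex 10.00 5.00 0.00
    endloop
  endfacet
  facet normal 0.0000 0.0000 -1.0000
    outer loop
      vertex 2.50 0.67 0.00
      vertex 0.00 5.00 0.00
      vertex 10.00 5.00 0.00
    endloop
  endfacet
  facet normal 0.0000 0.0000 -1.0000
    outer loop
      vertex 7.50 0.67 0.00
      vertex 2.50 0.67 0.00
      vertex 10.00 5.00 0.00
    endloop
  endfacet
  facet normal 0.0000 0.0000 1.0000
    outer loop
      vertex 10.00 5.00 6.00
      vertex 7.50 9.33 6.00
      vertex 2.50 9.33 6.00
    endloop
  endfacet
  facet normal 0.0000 0.0000 1.0000
    outer loop
      vertex 10.00 5.00 6.00
      vertex 2.50 9.33 6.00
      vertex 0.00 5.00 6.00
    endloop
  endfacet
  facet normal 0.0000 0.0000 1.0000
    outer loop
      vertex 10.00 5.00 6.00
      vertex 0.00 5.00 6.00
      vertex 2.50 0.67 6.00
    endloop
  endfacet
  facet normal 0.0000 0.0000 1.0000
    outer loop
      vertex 10.00 5.00 6.00
      vertex 2.50 0.67 6.00
      vertex 7.50 0.67 6.00
    endloop
  endfacet
  facet normal 0.8660 0.5000 0.0000
    outer loop
      vertex 10.00 5.00 0.00
      vertex 7.50 9.33 0.00
      vertex 7.50 9.33 6.00
    endloop
  endfacet
  facet normal 0.8660 0.5000 0.0000
    outer loop
      vertex 10.00 5.00 0.00
      vertex 7.50 9.33 6.00
      vertex 10.00 5.00 6.00
    endloop
  endfacet
  facet normal 0.0000 1.0000 0.0000
    outer loop
      vertex 7.50 9.33 0.00
      vertex 2.50 9.33 0.00
      vertex 2.50 9.33 6.00
    endloop
  endfacet
  facet normal 0.0000 1.0000 0.0000
    outer loop
      vertex 7.50 9.33 0.00
      vertex 2.50 9.33 6.00
      vertex 7.50 9.33 6.00
    endloop
  endfacet
  facet normal -0.8660 0.5000 0.0000
    outer loop
      vertex 2.50 9.33 0.00
      vertex 0.00 5.00 0.00
      vertex 0.00 5.00 6.00
    endloop
  endfacet
  facet normal -0.8660 0.5000 0.0000
    outer loop
      vertex 2.50 9.33 0.00
      vertex 0.00 5.00 6.00
      vertex 2.50 9.33 6.00
    endloop
  endfacet
  facet normal -0.8660 -0.5000 0.0000
    outer loop
      vertex 0.00 5.00 0.00
      vertex 2.50 0.67 0.00
      vertex 2.50 0.67 6.00
    endloop
  endfacet
  facet normal -0.8660 -0.5000 0.0000
    outer loop
      vertex 0.00 5.00 0.00
      vertex 2.50 0.67 6.00
      vertex 0.00 5.00 6.00
    endloop
  endfacet
  facet normal 0.0000 -1.0000 0.0000
    outer loop
      vertex 2.50 0.67 0.00
      vertex 7.50 0.67 0.00
      vertex 7.50 0.67 6.00
    endloop
  endfacet
  facet normal 0.0000 -1.0000 0.0000
    outer loop
      vertex 2.50 0.67 0.00
      vertex 7.50 0.67 6.00
      vertex 2.50 0.67 6.00
    endloop
  endfacet
  facet normal 0.8660 -0.5000 0.0000
    outer loop
      vertex 7.50 0.67 0.00
      vertex 10.00 5.00 0.00
      vertex 10.00 5.00 6.00
    endloop
  endfacet
  facet normal 0.8660 -0.5000 0.0000
    outer loop
      vertex 7.50 0.67 0.00
      vertex 10.00 5.00 6.00
      vertex 7.50 0.67 6.00
    endloop
  endfacet
endsolid part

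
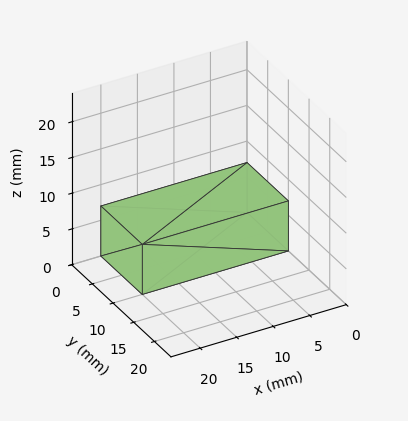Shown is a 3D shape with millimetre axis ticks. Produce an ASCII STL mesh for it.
Reading the render: the shape is a rectangular box, roughly 20 × 10 mm footprint and 7 mm tall (dimensions read to the nearest mm from the axis ticks). For the STL, each face is triangulated and given an outward normal.

solid part
  facet normal 0.0000 0.0000 -1.0000
    outer loop
      vertex 20.0 10.0 0.0
      vertex 20.0 0.0 0.0
      vertex 0.0 0.0 0.0
    endloop
  endfacet
  facet normal 0.0000 0.0000 -1.0000
    outer loop
      vertex 0.0 10.0 0.0
      vertex 20.0 10.0 0.0
      vertex 0.0 0.0 0.0
    endloop
  endfacet
  facet normal 0.0000 0.0000 1.0000
    outer loop
      vertex 0.0 0.0 7.0
      vertex 20.0 0.0 7.0
      vertex 20.0 10.0 7.0
    endloop
  endfacet
  facet normal 0.0000 0.0000 1.0000
    outer loop
      vertex 0.0 0.0 7.0
      vertex 20.0 10.0 7.0
      vertex 0.0 10.0 7.0
    endloop
  endfacet
  facet normal 0.0000 -1.0000 0.0000
    outer loop
      vertex 0.0 0.0 0.0
      vertex 20.0 0.0 0.0
      vertex 20.0 0.0 7.0
    endloop
  endfacet
  facet normal 0.0000 -1.0000 0.0000
    outer loop
      vertex 0.0 0.0 0.0
      vertex 20.0 0.0 7.0
      vertex 0.0 0.0 7.0
    endloop
  endfacet
  facet normal 0.0000 1.0000 0.0000
    outer loop
      vertex 20.0 10.0 7.0
      vertex 20.0 10.0 0.0
      vertex 0.0 10.0 0.0
    endloop
  endfacet
  facet normal 0.0000 1.0000 0.0000
    outer loop
      vertex 0.0 10.0 7.0
      vertex 20.0 10.0 7.0
      vertex 0.0 10.0 0.0
    endloop
  endfacet
  facet normal -1.0000 0.0000 0.0000
    outer loop
      vertex 0.0 10.0 7.0
      vertex 0.0 10.0 0.0
      vertex 0.0 0.0 0.0
    endloop
  endfacet
  facet normal -1.0000 0.0000 0.0000
    outer loop
      vertex 0.0 0.0 7.0
      vertex 0.0 10.0 7.0
      vertex 0.0 0.0 0.0
    endloop
  endfacet
  facet normal 1.0000 0.0000 0.0000
    outer loop
      vertex 20.0 0.0 0.0
      vertex 20.0 10.0 0.0
      vertex 20.0 10.0 7.0
    endloop
  endfacet
  facet normal 1.0000 0.0000 0.0000
    outer loop
      vertex 20.0 0.0 0.0
      vertex 20.0 10.0 7.0
      vertex 20.0 0.0 7.0
    endloop
  endfacet
endsolid part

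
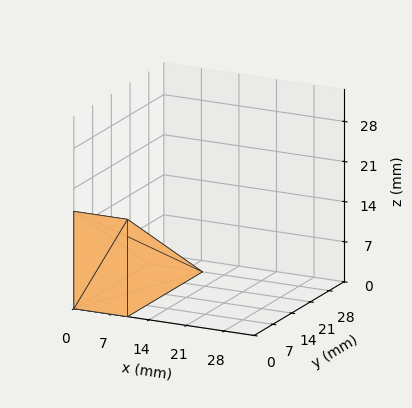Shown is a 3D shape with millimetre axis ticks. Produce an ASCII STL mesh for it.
Reading the render: the shape is a wedge (ramp): 10 × 28 mm base, rising to 17 mm along the y=0 edge and sloping linearly to z=0 at y=28 (dimensions read to the nearest mm from the axis ticks). For the STL, each face is triangulated and given an outward normal.

solid part
  facet normal 0.0000 0.0000 -1.0000
    outer loop
      vertex 10.0 28.0 0.0
      vertex 10.0 0.0 0.0
      vertex 0.0 0.0 0.0
    endloop
  endfacet
  facet normal 0.0000 0.0000 -1.0000
    outer loop
      vertex 0.0 28.0 0.0
      vertex 10.0 28.0 0.0
      vertex 0.0 0.0 0.0
    endloop
  endfacet
  facet normal 0.0000 -1.0000 0.0000
    outer loop
      vertex 0.0 0.0 0.0
      vertex 10.0 0.0 0.0
      vertex 10.0 0.0 17.0
    endloop
  endfacet
  facet normal 0.0000 -1.0000 0.0000
    outer loop
      vertex 0.0 0.0 0.0
      vertex 10.0 0.0 17.0
      vertex 0.0 0.0 17.0
    endloop
  endfacet
  facet normal 0.0000 0.5190 0.8548
    outer loop
      vertex 0.0 0.0 17.0
      vertex 10.0 0.0 17.0
      vertex 10.0 28.0 0.0
    endloop
  endfacet
  facet normal 0.0000 0.5190 0.8548
    outer loop
      vertex 0.0 0.0 17.0
      vertex 10.0 28.0 0.0
      vertex 0.0 28.0 0.0
    endloop
  endfacet
  facet normal -1.0000 0.0000 0.0000
    outer loop
      vertex 0.0 0.0 17.0
      vertex 0.0 28.0 0.0
      vertex 0.0 0.0 0.0
    endloop
  endfacet
  facet normal 1.0000 0.0000 0.0000
    outer loop
      vertex 10.0 0.0 0.0
      vertex 10.0 28.0 0.0
      vertex 10.0 0.0 17.0
    endloop
  endfacet
endsolid part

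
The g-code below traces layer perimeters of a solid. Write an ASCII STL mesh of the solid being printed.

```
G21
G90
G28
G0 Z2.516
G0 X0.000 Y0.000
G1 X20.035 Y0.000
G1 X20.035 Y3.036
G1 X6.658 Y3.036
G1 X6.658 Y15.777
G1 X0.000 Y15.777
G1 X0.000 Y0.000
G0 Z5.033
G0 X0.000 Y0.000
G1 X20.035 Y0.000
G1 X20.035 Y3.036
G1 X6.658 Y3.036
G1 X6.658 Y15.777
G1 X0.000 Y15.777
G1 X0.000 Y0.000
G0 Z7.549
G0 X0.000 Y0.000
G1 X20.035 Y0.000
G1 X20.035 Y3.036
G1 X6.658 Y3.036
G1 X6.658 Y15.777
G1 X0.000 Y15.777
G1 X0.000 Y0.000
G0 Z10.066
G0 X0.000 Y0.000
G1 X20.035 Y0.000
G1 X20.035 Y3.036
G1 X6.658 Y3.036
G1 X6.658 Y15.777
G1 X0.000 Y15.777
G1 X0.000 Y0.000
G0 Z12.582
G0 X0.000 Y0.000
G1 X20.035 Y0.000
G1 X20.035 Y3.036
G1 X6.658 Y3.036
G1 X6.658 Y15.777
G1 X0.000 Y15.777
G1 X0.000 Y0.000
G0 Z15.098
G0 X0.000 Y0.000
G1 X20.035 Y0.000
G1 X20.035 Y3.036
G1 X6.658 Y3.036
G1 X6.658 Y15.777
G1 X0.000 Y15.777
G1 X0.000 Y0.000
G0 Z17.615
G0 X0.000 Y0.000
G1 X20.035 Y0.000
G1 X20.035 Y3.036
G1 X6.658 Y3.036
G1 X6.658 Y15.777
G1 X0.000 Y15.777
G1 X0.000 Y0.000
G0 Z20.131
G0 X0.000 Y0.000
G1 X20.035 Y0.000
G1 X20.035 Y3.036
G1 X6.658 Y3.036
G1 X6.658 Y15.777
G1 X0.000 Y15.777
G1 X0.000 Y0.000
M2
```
solid part
  facet normal 0.0000 0.0000 -1.0000
    outer loop
      vertex 20.035 3.036 0.000
      vertex 20.035 0.000 0.000
      vertex 0.000 0.000 0.000
    endloop
  endfacet
  facet normal 0.0000 0.0000 -1.0000
    outer loop
      vertex 6.658 3.036 0.000
      vertex 20.035 3.036 0.000
      vertex 0.000 0.000 0.000
    endloop
  endfacet
  facet normal 0.0000 0.0000 -1.0000
    outer loop
      vertex 6.658 15.777 0.000
      vertex 6.658 3.036 0.000
      vertex 0.000 0.000 0.000
    endloop
  endfacet
  facet normal 0.0000 0.0000 -1.0000
    outer loop
      vertex 0.000 15.777 0.000
      vertex 6.658 15.777 0.000
      vertex 0.000 0.000 0.000
    endloop
  endfacet
  facet normal 0.0000 0.0000 1.0000
    outer loop
      vertex 0.000 0.000 20.131
      vertex 20.035 0.000 20.131
      vertex 20.035 3.036 20.131
    endloop
  endfacet
  facet normal 0.0000 0.0000 1.0000
    outer loop
      vertex 0.000 0.000 20.131
      vertex 20.035 3.036 20.131
      vertex 6.658 3.036 20.131
    endloop
  endfacet
  facet normal 0.0000 0.0000 1.0000
    outer loop
      vertex 0.000 0.000 20.131
      vertex 6.658 3.036 20.131
      vertex 6.658 15.777 20.131
    endloop
  endfacet
  facet normal 0.0000 0.0000 1.0000
    outer loop
      vertex 0.000 0.000 20.131
      vertex 6.658 15.777 20.131
      vertex 0.000 15.777 20.131
    endloop
  endfacet
  facet normal 0.0000 -1.0000 0.0000
    outer loop
      vertex 0.000 0.000 0.000
      vertex 20.035 0.000 0.000
      vertex 20.035 0.000 20.131
    endloop
  endfacet
  facet normal 0.0000 -1.0000 0.0000
    outer loop
      vertex 0.000 0.000 0.000
      vertex 20.035 0.000 20.131
      vertex 0.000 0.000 20.131
    endloop
  endfacet
  facet normal 1.0000 0.0000 0.0000
    outer loop
      vertex 20.035 0.000 0.000
      vertex 20.035 3.036 0.000
      vertex 20.035 3.036 20.131
    endloop
  endfacet
  facet normal 1.0000 0.0000 0.0000
    outer loop
      vertex 20.035 0.000 0.000
      vertex 20.035 3.036 20.131
      vertex 20.035 0.000 20.131
    endloop
  endfacet
  facet normal 0.0000 1.0000 0.0000
    outer loop
      vertex 20.035 3.036 0.000
      vertex 6.658 3.036 0.000
      vertex 6.658 3.036 20.131
    endloop
  endfacet
  facet normal 0.0000 1.0000 0.0000
    outer loop
      vertex 20.035 3.036 0.000
      vertex 6.658 3.036 20.131
      vertex 20.035 3.036 20.131
    endloop
  endfacet
  facet normal 1.0000 0.0000 0.0000
    outer loop
      vertex 6.658 3.036 0.000
      vertex 6.658 15.777 0.000
      vertex 6.658 15.777 20.131
    endloop
  endfacet
  facet normal 1.0000 0.0000 0.0000
    outer loop
      vertex 6.658 3.036 0.000
      vertex 6.658 15.777 20.131
      vertex 6.658 3.036 20.131
    endloop
  endfacet
  facet normal 0.0000 1.0000 0.0000
    outer loop
      vertex 6.658 15.777 0.000
      vertex 0.000 15.777 0.000
      vertex 0.000 15.777 20.131
    endloop
  endfacet
  facet normal 0.0000 1.0000 0.0000
    outer loop
      vertex 6.658 15.777 0.000
      vertex 0.000 15.777 20.131
      vertex 6.658 15.777 20.131
    endloop
  endfacet
  facet normal -1.0000 0.0000 0.0000
    outer loop
      vertex 0.000 15.777 0.000
      vertex 0.000 0.000 0.000
      vertex 0.000 0.000 20.131
    endloop
  endfacet
  facet normal -1.0000 0.0000 0.0000
    outer loop
      vertex 0.000 15.777 0.000
      vertex 0.000 0.000 20.131
      vertex 0.000 15.777 20.131
    endloop
  endfacet
endsolid part

The G0 Z moves step by Δz≈2.516 mm. Every layer's G1 loop is the same polygon, so the solid is a straight extrusion of it from z=0 to z≈20.1. Closing with flat bottom and top caps and triangulating gives 20 facets — an L-shaped prism: outer 20 × 15.8 mm, arm thicknesses ≈ 3.04 mm (horizontal) and 6.66 mm (vertical), extruded 20.1 mm in z.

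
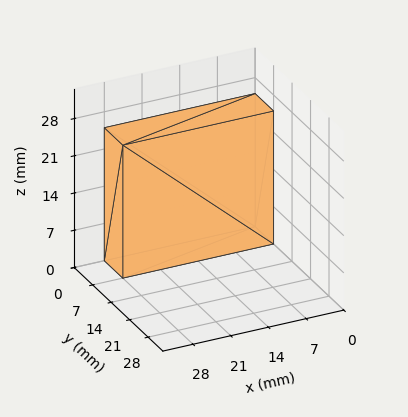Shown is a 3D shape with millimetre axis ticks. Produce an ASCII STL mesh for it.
Reading the render: the shape is a rectangular box, roughly 28 × 7 mm footprint and 25 mm tall (dimensions read to the nearest mm from the axis ticks). For the STL, each face is triangulated and given an outward normal.

solid part
  facet normal 0.0000 0.0000 -1.0000
    outer loop
      vertex 28.00 7.00 0.00
      vertex 28.00 0.00 0.00
      vertex 0.00 0.00 0.00
    endloop
  endfacet
  facet normal 0.0000 0.0000 -1.0000
    outer loop
      vertex 0.00 7.00 0.00
      vertex 28.00 7.00 0.00
      vertex 0.00 0.00 0.00
    endloop
  endfacet
  facet normal 0.0000 0.0000 1.0000
    outer loop
      vertex 0.00 0.00 25.00
      vertex 28.00 0.00 25.00
      vertex 28.00 7.00 25.00
    endloop
  endfacet
  facet normal 0.0000 0.0000 1.0000
    outer loop
      vertex 0.00 0.00 25.00
      vertex 28.00 7.00 25.00
      vertex 0.00 7.00 25.00
    endloop
  endfacet
  facet normal 0.0000 -1.0000 0.0000
    outer loop
      vertex 0.00 0.00 0.00
      vertex 28.00 0.00 0.00
      vertex 28.00 0.00 25.00
    endloop
  endfacet
  facet normal 0.0000 -1.0000 0.0000
    outer loop
      vertex 0.00 0.00 0.00
      vertex 28.00 0.00 25.00
      vertex 0.00 0.00 25.00
    endloop
  endfacet
  facet normal 0.0000 1.0000 0.0000
    outer loop
      vertex 28.00 7.00 25.00
      vertex 28.00 7.00 0.00
      vertex 0.00 7.00 0.00
    endloop
  endfacet
  facet normal 0.0000 1.0000 0.0000
    outer loop
      vertex 0.00 7.00 25.00
      vertex 28.00 7.00 25.00
      vertex 0.00 7.00 0.00
    endloop
  endfacet
  facet normal -1.0000 0.0000 0.0000
    outer loop
      vertex 0.00 7.00 25.00
      vertex 0.00 7.00 0.00
      vertex 0.00 0.00 0.00
    endloop
  endfacet
  facet normal -1.0000 0.0000 0.0000
    outer loop
      vertex 0.00 0.00 25.00
      vertex 0.00 7.00 25.00
      vertex 0.00 0.00 0.00
    endloop
  endfacet
  facet normal 1.0000 0.0000 0.0000
    outer loop
      vertex 28.00 0.00 0.00
      vertex 28.00 7.00 0.00
      vertex 28.00 7.00 25.00
    endloop
  endfacet
  facet normal 1.0000 0.0000 0.0000
    outer loop
      vertex 28.00 0.00 0.00
      vertex 28.00 7.00 25.00
      vertex 28.00 0.00 25.00
    endloop
  endfacet
endsolid part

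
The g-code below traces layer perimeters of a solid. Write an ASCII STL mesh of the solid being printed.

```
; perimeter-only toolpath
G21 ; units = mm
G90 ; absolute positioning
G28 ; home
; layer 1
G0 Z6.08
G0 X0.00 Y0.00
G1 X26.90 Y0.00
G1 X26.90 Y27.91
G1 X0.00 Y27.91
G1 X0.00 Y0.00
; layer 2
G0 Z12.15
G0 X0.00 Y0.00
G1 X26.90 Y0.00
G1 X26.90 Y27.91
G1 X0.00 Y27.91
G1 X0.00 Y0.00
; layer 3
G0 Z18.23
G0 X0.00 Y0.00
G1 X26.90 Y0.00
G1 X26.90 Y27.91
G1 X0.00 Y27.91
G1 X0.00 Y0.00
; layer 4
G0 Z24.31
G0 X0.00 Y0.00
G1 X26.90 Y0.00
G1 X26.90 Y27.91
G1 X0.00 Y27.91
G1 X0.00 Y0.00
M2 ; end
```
solid part
  facet normal 0.0000 0.0000 -1.0000
    outer loop
      vertex 26.90 27.91 0.00
      vertex 26.90 0.00 0.00
      vertex 0.00 0.00 0.00
    endloop
  endfacet
  facet normal 0.0000 0.0000 -1.0000
    outer loop
      vertex 0.00 27.91 0.00
      vertex 26.90 27.91 0.00
      vertex 0.00 0.00 0.00
    endloop
  endfacet
  facet normal 0.0000 0.0000 1.0000
    outer loop
      vertex 0.00 0.00 24.31
      vertex 26.90 0.00 24.31
      vertex 26.90 27.91 24.31
    endloop
  endfacet
  facet normal 0.0000 0.0000 1.0000
    outer loop
      vertex 0.00 0.00 24.31
      vertex 26.90 27.91 24.31
      vertex 0.00 27.91 24.31
    endloop
  endfacet
  facet normal 0.0000 -1.0000 0.0000
    outer loop
      vertex 0.00 0.00 0.00
      vertex 26.90 0.00 0.00
      vertex 26.90 0.00 24.31
    endloop
  endfacet
  facet normal 0.0000 -1.0000 0.0000
    outer loop
      vertex 0.00 0.00 0.00
      vertex 26.90 0.00 24.31
      vertex 0.00 0.00 24.31
    endloop
  endfacet
  facet normal 0.0000 1.0000 0.0000
    outer loop
      vertex 26.90 27.91 24.31
      vertex 26.90 27.91 0.00
      vertex 0.00 27.91 0.00
    endloop
  endfacet
  facet normal 0.0000 1.0000 0.0000
    outer loop
      vertex 0.00 27.91 24.31
      vertex 26.90 27.91 24.31
      vertex 0.00 27.91 0.00
    endloop
  endfacet
  facet normal -1.0000 0.0000 0.0000
    outer loop
      vertex 0.00 27.91 24.31
      vertex 0.00 27.91 0.00
      vertex 0.00 0.00 0.00
    endloop
  endfacet
  facet normal -1.0000 0.0000 0.0000
    outer loop
      vertex 0.00 0.00 24.31
      vertex 0.00 27.91 24.31
      vertex 0.00 0.00 0.00
    endloop
  endfacet
  facet normal 1.0000 0.0000 0.0000
    outer loop
      vertex 26.90 0.00 0.00
      vertex 26.90 27.91 0.00
      vertex 26.90 27.91 24.31
    endloop
  endfacet
  facet normal 1.0000 0.0000 0.0000
    outer loop
      vertex 26.90 0.00 0.00
      vertex 26.90 27.91 24.31
      vertex 26.90 0.00 24.31
    endloop
  endfacet
endsolid part

The G0 Z moves step by Δz≈6.08 mm. Every layer's G1 loop is the same polygon, so the solid is a straight extrusion of it from z=0 to z≈24.3. Closing with flat bottom and top caps and triangulating gives 12 facets — a rectangular box, roughly 26.9 × 27.9 mm footprint and 24.3 mm tall.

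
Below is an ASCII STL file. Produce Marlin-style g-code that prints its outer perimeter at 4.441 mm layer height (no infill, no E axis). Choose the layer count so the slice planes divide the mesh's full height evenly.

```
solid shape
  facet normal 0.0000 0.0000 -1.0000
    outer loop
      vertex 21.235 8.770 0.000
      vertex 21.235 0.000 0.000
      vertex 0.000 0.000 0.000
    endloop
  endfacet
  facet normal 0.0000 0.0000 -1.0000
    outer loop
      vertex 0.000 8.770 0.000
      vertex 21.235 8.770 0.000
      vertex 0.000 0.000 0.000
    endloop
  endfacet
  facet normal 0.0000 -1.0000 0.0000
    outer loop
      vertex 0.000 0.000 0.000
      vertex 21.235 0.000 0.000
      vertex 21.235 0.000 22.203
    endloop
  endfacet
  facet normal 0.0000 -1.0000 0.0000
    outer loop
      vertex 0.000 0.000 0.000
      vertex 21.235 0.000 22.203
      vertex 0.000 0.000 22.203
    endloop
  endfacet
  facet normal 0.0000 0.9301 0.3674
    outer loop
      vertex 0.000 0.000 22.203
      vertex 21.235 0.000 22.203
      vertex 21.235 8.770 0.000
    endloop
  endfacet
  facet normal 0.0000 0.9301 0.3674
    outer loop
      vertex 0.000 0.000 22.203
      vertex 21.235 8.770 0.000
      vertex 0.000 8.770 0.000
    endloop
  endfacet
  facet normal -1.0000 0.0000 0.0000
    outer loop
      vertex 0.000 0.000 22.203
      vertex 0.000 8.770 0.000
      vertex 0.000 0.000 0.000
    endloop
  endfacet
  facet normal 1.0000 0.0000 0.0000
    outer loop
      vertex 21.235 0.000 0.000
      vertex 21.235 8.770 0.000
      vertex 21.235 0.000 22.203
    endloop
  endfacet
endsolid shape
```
; perimeter-only toolpath
G21 ; units = mm
G90 ; absolute positioning
G28 ; home
; layer 1
G0 Z4.441
G0 X0.000 Y0.000
G1 X21.235 Y0.000
G1 X21.235 Y7.016
G1 X0.000 Y7.016
G1 X0.000 Y0.000
; layer 2
G0 Z8.881
G0 X0.000 Y0.000
G1 X21.235 Y0.000
G1 X21.235 Y5.262
G1 X0.000 Y5.262
G1 X0.000 Y0.000
; layer 3
G0 Z13.322
G0 X0.000 Y0.000
G1 X21.235 Y0.000
G1 X21.235 Y3.508
G1 X0.000 Y3.508
G1 X0.000 Y0.000
; layer 4
G0 Z17.762
G0 X0.000 Y0.000
G1 X21.235 Y0.000
G1 X21.235 Y1.754
G1 X0.000 Y1.754
G1 X0.000 Y0.000
M2 ; end

The solid is a wedge (ramp): 21.2 × 8.77 mm base, rising to 22.2 mm along the y=0 edge and sloping linearly to z=0 at y=8.77. Slicing at Δz = 4.441 mm — 5 equal slices spanning the solid's height, so layer i sits at z = i·h/5 — gives 4 non-empty perimeters. Each is a 4-segment closed polygon; G0 lifts to the layer z and rapids to the start vertex, then G1 traces the edges. The cross-section shrinks linearly with z (the slice at the apex is degenerate and omitted).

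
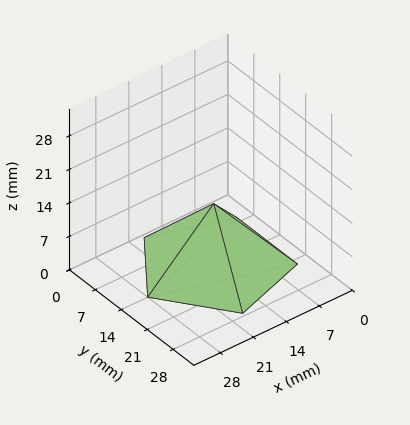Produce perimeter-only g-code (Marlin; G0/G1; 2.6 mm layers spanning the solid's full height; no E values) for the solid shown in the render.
Reading the render: the shape is a regular 5-sided pyramid, base circumscribed radius ≈ 14 mm, apex at z ≈ 13 mm (dimensions read to the nearest mm from the axis ticks). For the g-code, the solid's height is divided into equal slices at the stated Δz and each level perimeter traced with G1 moves after a G0 lift.

; perimeter-only toolpath
G21 ; units = mm
G90 ; absolute positioning
G28 ; home
; layer 1
G0 Z2.6
G0 X25.2 Y14.0
G1 X17.4 Y24.6
G1 X5.0 Y20.6
G1 X5.0 Y7.4
G1 X17.4 Y3.4
G1 X25.2 Y14.0
; layer 2
G0 Z5.2
G0 X22.4 Y14.0
G1 X16.6 Y22.0
G1 X7.2 Y18.9
G1 X7.2 Y9.1
G1 X16.6 Y6.0
G1 X22.4 Y14.0
; layer 3
G0 Z7.8
G0 X19.6 Y14.0
G1 X15.7 Y19.3
G1 X9.5 Y17.3
G1 X9.5 Y10.7
G1 X15.7 Y8.7
G1 X19.6 Y14.0
; layer 4
G0 Z10.4
G0 X16.8 Y14.0
G1 X14.9 Y16.7
G1 X11.7 Y15.6
G1 X11.7 Y12.4
G1 X14.9 Y11.3
G1 X16.8 Y14.0
M2 ; end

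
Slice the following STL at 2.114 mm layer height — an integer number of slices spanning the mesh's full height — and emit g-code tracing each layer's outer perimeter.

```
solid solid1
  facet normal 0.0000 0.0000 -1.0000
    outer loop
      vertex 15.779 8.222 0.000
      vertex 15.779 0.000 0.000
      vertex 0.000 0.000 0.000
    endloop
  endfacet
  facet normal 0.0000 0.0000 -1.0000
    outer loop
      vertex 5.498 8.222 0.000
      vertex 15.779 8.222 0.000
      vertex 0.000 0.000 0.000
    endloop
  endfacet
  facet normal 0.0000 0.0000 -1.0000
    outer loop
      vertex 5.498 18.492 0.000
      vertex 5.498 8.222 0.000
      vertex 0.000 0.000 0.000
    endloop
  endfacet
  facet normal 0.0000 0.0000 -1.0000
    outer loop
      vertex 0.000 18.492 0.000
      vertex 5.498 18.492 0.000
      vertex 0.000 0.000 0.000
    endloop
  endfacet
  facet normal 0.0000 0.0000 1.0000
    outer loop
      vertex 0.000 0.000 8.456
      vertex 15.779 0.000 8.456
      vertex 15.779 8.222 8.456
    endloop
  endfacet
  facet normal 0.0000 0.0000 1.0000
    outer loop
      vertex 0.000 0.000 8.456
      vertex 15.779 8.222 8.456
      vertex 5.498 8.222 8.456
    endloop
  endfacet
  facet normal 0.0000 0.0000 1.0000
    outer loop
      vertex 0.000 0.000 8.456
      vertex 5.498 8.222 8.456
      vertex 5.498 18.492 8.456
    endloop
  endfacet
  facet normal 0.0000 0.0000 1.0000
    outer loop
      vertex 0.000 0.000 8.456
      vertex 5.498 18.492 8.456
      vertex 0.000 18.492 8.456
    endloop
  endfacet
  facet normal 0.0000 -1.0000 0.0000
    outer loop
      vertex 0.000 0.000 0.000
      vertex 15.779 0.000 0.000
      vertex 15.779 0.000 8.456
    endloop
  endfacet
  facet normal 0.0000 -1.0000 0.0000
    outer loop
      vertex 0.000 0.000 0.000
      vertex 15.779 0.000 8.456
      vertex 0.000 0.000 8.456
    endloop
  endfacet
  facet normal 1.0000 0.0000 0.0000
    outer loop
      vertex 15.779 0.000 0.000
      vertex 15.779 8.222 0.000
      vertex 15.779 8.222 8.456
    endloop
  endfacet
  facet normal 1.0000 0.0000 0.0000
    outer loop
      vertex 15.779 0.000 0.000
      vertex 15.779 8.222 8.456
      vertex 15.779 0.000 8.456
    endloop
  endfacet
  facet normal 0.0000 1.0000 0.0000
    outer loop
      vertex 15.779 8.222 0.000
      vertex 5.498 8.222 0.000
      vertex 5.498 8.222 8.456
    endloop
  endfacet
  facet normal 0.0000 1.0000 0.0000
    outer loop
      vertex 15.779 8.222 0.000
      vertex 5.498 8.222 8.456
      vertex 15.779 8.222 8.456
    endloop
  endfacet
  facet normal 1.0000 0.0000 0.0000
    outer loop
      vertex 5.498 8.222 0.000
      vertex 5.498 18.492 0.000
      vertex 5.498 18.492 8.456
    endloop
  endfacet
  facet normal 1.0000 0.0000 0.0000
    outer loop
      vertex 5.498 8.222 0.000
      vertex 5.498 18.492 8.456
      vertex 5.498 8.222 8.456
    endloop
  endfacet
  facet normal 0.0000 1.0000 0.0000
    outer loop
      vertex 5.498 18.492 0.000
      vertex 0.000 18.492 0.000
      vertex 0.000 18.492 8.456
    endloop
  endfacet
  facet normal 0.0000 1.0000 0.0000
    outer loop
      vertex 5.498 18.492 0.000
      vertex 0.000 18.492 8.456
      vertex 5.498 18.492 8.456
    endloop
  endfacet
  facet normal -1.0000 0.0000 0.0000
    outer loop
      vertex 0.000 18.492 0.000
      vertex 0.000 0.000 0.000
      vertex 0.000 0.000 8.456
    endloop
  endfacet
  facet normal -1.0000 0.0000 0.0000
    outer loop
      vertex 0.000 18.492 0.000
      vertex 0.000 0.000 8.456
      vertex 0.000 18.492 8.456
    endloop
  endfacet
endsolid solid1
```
; perimeter-only toolpath
G21 ; units = mm
G90 ; absolute positioning
G28 ; home
; layer 1
G0 Z2.114
G0 X0.000 Y0.000
G1 X15.779 Y0.000
G1 X15.779 Y8.222
G1 X5.498 Y8.222
G1 X5.498 Y18.492
G1 X0.000 Y18.492
G1 X0.000 Y0.000
; layer 2
G0 Z4.228
G0 X0.000 Y0.000
G1 X15.779 Y0.000
G1 X15.779 Y8.222
G1 X5.498 Y8.222
G1 X5.498 Y18.492
G1 X0.000 Y18.492
G1 X0.000 Y0.000
; layer 3
G0 Z6.342
G0 X0.000 Y0.000
G1 X15.779 Y0.000
G1 X15.779 Y8.222
G1 X5.498 Y8.222
G1 X5.498 Y18.492
G1 X0.000 Y18.492
G1 X0.000 Y0.000
; layer 4
G0 Z8.456
G0 X0.000 Y0.000
G1 X15.779 Y0.000
G1 X15.779 Y8.222
G1 X5.498 Y8.222
G1 X5.498 Y18.492
G1 X0.000 Y18.492
G1 X0.000 Y0.000
M2 ; end

The solid is an L-shaped prism: outer 15.8 × 18.5 mm, arm thicknesses ≈ 8.22 mm (horizontal) and 5.5 mm (vertical), extruded 8.46 mm in z. Slicing at Δz = 2.114 mm — 4 equal slices spanning the solid's height, so layer i sits at z = i·h/4 — gives 4 non-empty perimeters. Each is a 6-segment closed polygon; G0 lifts to the layer z and rapids to the start vertex, then G1 traces the edges.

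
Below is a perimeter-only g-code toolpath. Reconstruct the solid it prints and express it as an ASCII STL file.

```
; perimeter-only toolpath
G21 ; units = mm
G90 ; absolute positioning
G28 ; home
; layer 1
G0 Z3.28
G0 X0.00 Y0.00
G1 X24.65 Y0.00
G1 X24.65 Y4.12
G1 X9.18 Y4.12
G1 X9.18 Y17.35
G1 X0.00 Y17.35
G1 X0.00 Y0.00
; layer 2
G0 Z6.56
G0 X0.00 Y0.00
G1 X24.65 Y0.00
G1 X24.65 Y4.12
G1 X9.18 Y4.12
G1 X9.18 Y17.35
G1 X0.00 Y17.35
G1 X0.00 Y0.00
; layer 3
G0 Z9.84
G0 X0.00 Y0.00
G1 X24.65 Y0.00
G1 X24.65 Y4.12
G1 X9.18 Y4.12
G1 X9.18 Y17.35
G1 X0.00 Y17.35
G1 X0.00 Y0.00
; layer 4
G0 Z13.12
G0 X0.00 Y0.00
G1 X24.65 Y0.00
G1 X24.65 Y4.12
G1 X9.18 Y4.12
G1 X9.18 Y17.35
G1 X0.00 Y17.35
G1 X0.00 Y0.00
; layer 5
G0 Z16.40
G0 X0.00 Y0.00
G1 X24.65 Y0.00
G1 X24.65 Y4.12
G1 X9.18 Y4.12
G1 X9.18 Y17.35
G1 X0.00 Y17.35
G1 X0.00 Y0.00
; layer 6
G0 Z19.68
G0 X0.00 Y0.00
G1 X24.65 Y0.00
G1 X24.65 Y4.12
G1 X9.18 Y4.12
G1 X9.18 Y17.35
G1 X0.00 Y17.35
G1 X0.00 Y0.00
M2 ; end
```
solid part
  facet normal 0.0000 0.0000 -1.0000
    outer loop
      vertex 24.65 4.12 0.00
      vertex 24.65 0.00 0.00
      vertex 0.00 0.00 0.00
    endloop
  endfacet
  facet normal 0.0000 0.0000 -1.0000
    outer loop
      vertex 9.18 4.12 0.00
      vertex 24.65 4.12 0.00
      vertex 0.00 0.00 0.00
    endloop
  endfacet
  facet normal 0.0000 0.0000 -1.0000
    outer loop
      vertex 9.18 17.35 0.00
      vertex 9.18 4.12 0.00
      vertex 0.00 0.00 0.00
    endloop
  endfacet
  facet normal 0.0000 0.0000 -1.0000
    outer loop
      vertex 0.00 17.35 0.00
      vertex 9.18 17.35 0.00
      vertex 0.00 0.00 0.00
    endloop
  endfacet
  facet normal 0.0000 0.0000 1.0000
    outer loop
      vertex 0.00 0.00 19.68
      vertex 24.65 0.00 19.68
      vertex 24.65 4.12 19.68
    endloop
  endfacet
  facet normal 0.0000 0.0000 1.0000
    outer loop
      vertex 0.00 0.00 19.68
      vertex 24.65 4.12 19.68
      vertex 9.18 4.12 19.68
    endloop
  endfacet
  facet normal 0.0000 0.0000 1.0000
    outer loop
      vertex 0.00 0.00 19.68
      vertex 9.18 4.12 19.68
      vertex 9.18 17.35 19.68
    endloop
  endfacet
  facet normal 0.0000 0.0000 1.0000
    outer loop
      vertex 0.00 0.00 19.68
      vertex 9.18 17.35 19.68
      vertex 0.00 17.35 19.68
    endloop
  endfacet
  facet normal 0.0000 -1.0000 0.0000
    outer loop
      vertex 0.00 0.00 0.00
      vertex 24.65 0.00 0.00
      vertex 24.65 0.00 19.68
    endloop
  endfacet
  facet normal 0.0000 -1.0000 0.0000
    outer loop
      vertex 0.00 0.00 0.00
      vertex 24.65 0.00 19.68
      vertex 0.00 0.00 19.68
    endloop
  endfacet
  facet normal 1.0000 0.0000 0.0000
    outer loop
      vertex 24.65 0.00 0.00
      vertex 24.65 4.12 0.00
      vertex 24.65 4.12 19.68
    endloop
  endfacet
  facet normal 1.0000 0.0000 0.0000
    outer loop
      vertex 24.65 0.00 0.00
      vertex 24.65 4.12 19.68
      vertex 24.65 0.00 19.68
    endloop
  endfacet
  facet normal 0.0000 1.0000 0.0000
    outer loop
      vertex 24.65 4.12 0.00
      vertex 9.18 4.12 0.00
      vertex 9.18 4.12 19.68
    endloop
  endfacet
  facet normal 0.0000 1.0000 0.0000
    outer loop
      vertex 24.65 4.12 0.00
      vertex 9.18 4.12 19.68
      vertex 24.65 4.12 19.68
    endloop
  endfacet
  facet normal 1.0000 0.0000 0.0000
    outer loop
      vertex 9.18 4.12 0.00
      vertex 9.18 17.35 0.00
      vertex 9.18 17.35 19.68
    endloop
  endfacet
  facet normal 1.0000 0.0000 0.0000
    outer loop
      vertex 9.18 4.12 0.00
      vertex 9.18 17.35 19.68
      vertex 9.18 4.12 19.68
    endloop
  endfacet
  facet normal 0.0000 1.0000 0.0000
    outer loop
      vertex 9.18 17.35 0.00
      vertex 0.00 17.35 0.00
      vertex 0.00 17.35 19.68
    endloop
  endfacet
  facet normal 0.0000 1.0000 0.0000
    outer loop
      vertex 9.18 17.35 0.00
      vertex 0.00 17.35 19.68
      vertex 9.18 17.35 19.68
    endloop
  endfacet
  facet normal -1.0000 0.0000 0.0000
    outer loop
      vertex 0.00 17.35 0.00
      vertex 0.00 0.00 0.00
      vertex 0.00 0.00 19.68
    endloop
  endfacet
  facet normal -1.0000 0.0000 0.0000
    outer loop
      vertex 0.00 17.35 0.00
      vertex 0.00 0.00 19.68
      vertex 0.00 17.35 19.68
    endloop
  endfacet
endsolid part

The G0 Z moves step by Δz≈3.28 mm. Every layer's G1 loop is the same polygon, so the solid is a straight extrusion of it from z=0 to z≈19.7. Closing with flat bottom and top caps and triangulating gives 20 facets — an L-shaped prism: outer 24.6 × 17.4 mm, arm thicknesses ≈ 4.12 mm (horizontal) and 9.18 mm (vertical), extruded 19.7 mm in z.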